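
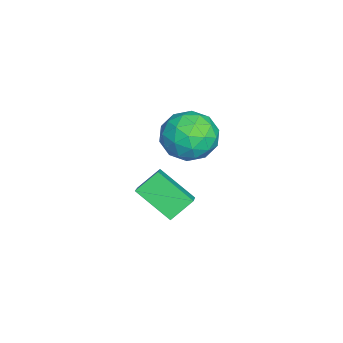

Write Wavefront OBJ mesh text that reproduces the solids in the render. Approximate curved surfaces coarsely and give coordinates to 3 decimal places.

v -3.468 1.375 -2.376
v -4.021 0.076 -1.393
v -2.565 1.423 -1.804
v -3.118 0.125 -0.821
v -2.982 0.635 -3.079
v -3.535 -0.663 -2.096
v -2.079 0.684 -2.507
v -2.632 -0.615 -1.524
v -3.365 1.209 1.026
v -2.615 1.981 0.898
v -2.465 0.559 2.382
v -1.715 1.331 2.254
v -2.706 1.591 2.604
v -3.263 1.993 1.767
v -1.817 0.547 1.513
v -2.374 0.949 0.676
v -1.659 1.572 1.2
v -2.209 2.217 1.874
v -2.871 0.323 1.406
v -3.421 0.968 2.08
v -3.069 1.652 0.843
v -2.011 0.888 2.437
v -2.593 1.041 2.643
v -2.153 1.494 2.568
v -3.45 1.659 1.354
v -3.009 2.113 1.279
v -3.063 1.884 2.281
v -2.071 0.427 2.001
v -1.63 0.881 1.926
v -2.927 1.046 0.712
v -2.487 1.499 0.637
v -2.017 0.656 0.999
v -2.067 1.865 0.945
v -1.537 1.483 1.742
v -1.597 1.022 1.307
v -1.924 1.259 0.814
v -2.39 2.244 1.342
v -1.86 1.862 2.138
v -2.443 2.015 2.344
v -2.77 2.251 1.852
v -1.827 2.004 1.519
v -3.22 0.678 1.142
v -2.69 0.296 1.938
v -2.31 0.289 1.428
v -2.637 0.525 0.936
v -3.543 1.057 1.538
v -3.013 0.675 2.335
v -3.156 1.281 2.466
v -3.483 1.518 1.973
v -3.253 0.536 1.761
f 2 4 1
f 5 2 1
f 1 4 3
f 3 5 1
f 2 8 4
f 6 2 5
f 6 8 2
f 4 8 3
f 7 5 3
f 3 8 7
f 7 6 5
f 8 6 7
f 9 46 25
f 46 20 49
f 25 49 14
f 46 49 25
f 9 25 21
f 25 14 26
f 21 26 10
f 25 26 21
f 9 21 30
f 21 10 31
f 30 31 16
f 21 31 30
f 9 30 42
f 30 16 45
f 42 45 19
f 30 45 42
f 9 42 46
f 42 19 50
f 46 50 20
f 42 50 46
f 10 26 37
f 26 14 40
f 37 40 18
f 26 40 37
f 14 49 27
f 49 20 48
f 27 48 13
f 49 48 27
f 20 50 47
f 50 19 43
f 47 43 11
f 50 43 47
f 19 45 44
f 45 16 32
f 44 32 15
f 45 32 44
f 16 31 36
f 31 10 33
f 36 33 17
f 31 33 36
f 12 38 24
f 38 18 39
f 24 39 13
f 38 39 24
f 12 24 22
f 24 13 23
f 22 23 11
f 24 23 22
f 12 22 29
f 22 11 28
f 29 28 15
f 22 28 29
f 12 29 34
f 29 15 35
f 34 35 17
f 29 35 34
f 12 34 38
f 34 17 41
f 38 41 18
f 34 41 38
f 13 39 27
f 39 18 40
f 27 40 14
f 39 40 27
f 11 23 47
f 23 13 48
f 47 48 20
f 23 48 47
f 15 28 44
f 28 11 43
f 44 43 19
f 28 43 44
f 17 35 36
f 35 15 32
f 36 32 16
f 35 32 36
f 18 41 37
f 41 17 33
f 37 33 10
f 41 33 37



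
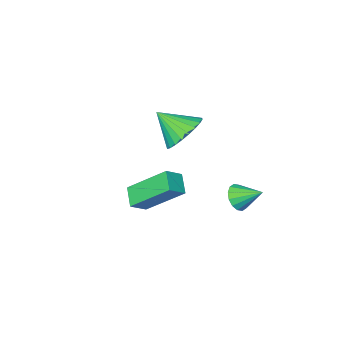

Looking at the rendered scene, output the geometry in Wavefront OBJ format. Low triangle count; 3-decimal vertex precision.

v -2.72 -1.431 1.841
v -2.046 -1.658 1.109
v -1.96 -2.329 2.819
v -1.877 -1.337 1.273
v -1.837 -1.03 1.523
v -1.93 -0.785 1.822
v -2.144 -0.637 2.124
v -2.446 -0.61 2.382
v -2.789 -0.709 2.558
v -3.121 -0.917 2.625
v -3.393 -1.203 2.573
v -3.562 -1.524 2.409
v -3.602 -1.831 2.159
v -3.509 -2.076 1.86
v -3.295 -2.224 1.558
v -2.994 -2.251 1.3
v -2.65 -2.152 1.124
v -2.318 -1.944 1.057
v -2.317 3.211 1.137
v -1.82 3.596 1.093
v -2.883 4.009 1.723
v -2.001 3.661 0.83
v -2.266 3.606 0.649
v -2.545 3.444 0.598
v -2.763 3.221 0.693
v -2.862 2.994 0.906
v -2.814 2.826 1.181
v -2.633 2.761 1.445
v -2.368 2.817 1.626
v -2.089 2.978 1.676
v -1.871 3.201 1.582
v -1.772 3.428 1.368
v 0.884 1.912 0.811
v 0.604 1.172 1.3
v -0.063 3.175 2.18
v -0.344 2.435 2.669
v 1.564 1.945 1.251
v 1.283 1.205 1.74
v 0.616 3.208 2.62
v 0.336 2.468 3.109
f 2 1 4
f 2 4 3
f 4 1 5
f 4 5 3
f 5 1 6
f 5 6 3
f 6 1 7
f 6 7 3
f 7 1 8
f 7 8 3
f 8 1 9
f 8 9 3
f 9 1 10
f 9 10 3
f 10 1 11
f 10 11 3
f 11 1 12
f 11 12 3
f 12 1 13
f 12 13 3
f 13 1 14
f 13 14 3
f 14 1 15
f 14 15 3
f 15 1 16
f 15 16 3
f 16 1 17
f 16 17 3
f 17 1 18
f 17 18 3
f 18 1 2
f 18 2 3
f 20 19 22
f 20 22 21
f 22 19 23
f 22 23 21
f 23 19 24
f 23 24 21
f 24 19 25
f 24 25 21
f 25 19 26
f 25 26 21
f 26 19 27
f 26 27 21
f 27 19 28
f 27 28 21
f 28 19 29
f 28 29 21
f 29 19 30
f 29 30 21
f 30 19 31
f 30 31 21
f 31 19 32
f 31 32 21
f 32 19 20
f 32 20 21
f 34 36 33
f 37 34 33
f 33 36 35
f 35 37 33
f 34 40 36
f 38 34 37
f 38 40 34
f 36 40 35
f 39 37 35
f 35 40 39
f 39 38 37
f 40 38 39



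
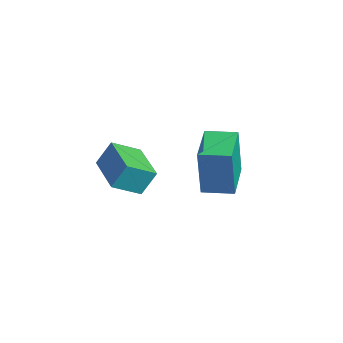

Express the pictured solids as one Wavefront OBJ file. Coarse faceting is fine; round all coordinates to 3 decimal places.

v 1.556 1.012 -2.843
v 1.703 0.801 -0.669
v 0.03 1.908 -2.654
v 0.176 1.697 -0.479
v 2.204 2.103 -2.781
v 2.35 1.892 -0.606
v 0.677 2.999 -2.591
v 0.824 2.788 -0.417
v 1.519 -3.003 -0.325
v 1.595 -2.445 0.655
v 1.53 -1.9 -0.954
v 1.605 -1.342 0.026
v 3.395 -3.078 -0.426
v 3.47 -2.52 0.554
v 3.405 -1.975 -1.055
v 3.481 -1.417 -0.075
f 2 4 1
f 5 2 1
f 1 4 3
f 3 5 1
f 2 8 4
f 6 2 5
f 6 8 2
f 4 8 3
f 7 5 3
f 3 8 7
f 7 6 5
f 8 6 7
f 10 12 9
f 13 10 9
f 9 12 11
f 11 13 9
f 10 16 12
f 14 10 13
f 14 16 10
f 12 16 11
f 15 13 11
f 11 16 15
f 15 14 13
f 16 14 15



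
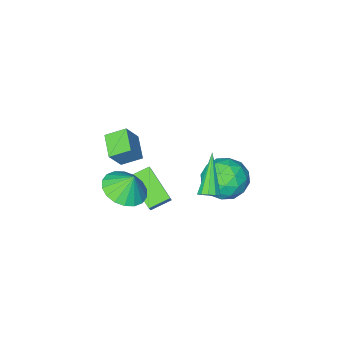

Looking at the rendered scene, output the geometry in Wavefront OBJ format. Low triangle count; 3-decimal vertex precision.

v 2.06 0.708 -1.408
v 2.572 1.566 -1.552
v 1.78 1.032 -0.472
v 2.163 1.666 -1.709
v 1.734 1.577 -1.807
v 1.369 1.315 -1.825
v 1.141 0.933 -1.761
v 1.095 0.506 -1.627
v 1.24 0.119 -1.45
v 1.548 -0.151 -1.264
v 1.957 -0.251 -1.107
v 2.387 -0.161 -1.01
v 2.752 0.101 -0.991
v 2.979 0.483 -1.055
v 3.025 0.91 -1.189
v 2.88 1.296 -1.367
v 0.736 -1.085 -3.02
v -0.188 -0.921 -2.676
v 0.647 0.395 -3.967
v -0.278 0.559 -3.624
v 1.238 -0.399 -1.996
v 0.313 -0.235 -1.653
v 1.148 1.081 -2.944
v 0.224 1.245 -2.6
v 1.653 -0.561 0.383
v 0.903 -0.1 0.813
v 2.052 0.455 -0.01
v 1.301 0.916 0.42
v 2.279 -0.436 1.34
v 1.528 0.025 1.77
v 2.677 0.58 0.947
v 1.927 1.041 1.377
v -3.323 1.443 -3.963
v -2.813 1.765 -3.026
v -2.847 -0.265 -3.634
v -2.337 0.057 -2.697
v -3.448 0.098 -2.768
v -3.742 1.153 -2.972
v -1.918 0.347 -3.688
v -2.212 1.402 -3.892
v -1.944 1.088 -2.857
v -2.89 0.934 -2.288
v -2.77 0.566 -4.372
v -3.716 0.412 -3.803
v -3.11 1.754 -3.524
v -2.55 -0.254 -3.136
v -3.204 -0.23 -3.178
v -2.904 -0.04 -2.628
v -3.656 1.394 -3.492
v -3.356 1.584 -2.941
v -3.73 0.604 -2.789
v -2.304 -0.084 -3.719
v -2.004 0.106 -3.168
v -2.756 1.54 -4.032
v -2.456 1.73 -3.482
v -1.93 0.896 -3.871
v -2.299 1.546 -2.873
v -2.019 0.542 -2.68
v -1.773 0.712 -3.262
v -1.946 1.332 -3.382
v -2.855 1.455 -2.539
v -2.575 0.451 -2.345
v -3.229 0.475 -2.387
v -3.402 1.096 -2.507
v -2.344 1.057 -2.439
v -3.085 1.049 -4.315
v -2.805 0.045 -4.121
v -2.258 0.404 -4.153
v -2.431 1.025 -4.273
v -3.641 0.958 -3.98
v -3.361 -0.046 -3.787
v -3.714 0.168 -3.278
v -3.887 0.788 -3.398
v -3.316 0.443 -4.221
v -1.177 2.025 -2.473
v -0.862 1.653 -2.588
v -2.123 0.795 -1.087
v -0.737 1.816 -2.357
v -0.779 2.059 -2.171
v -0.974 2.289 -2.1
v -1.245 2.417 -2.171
v -1.491 2.396 -2.358
v -1.616 2.233 -2.588
v -1.574 1.99 -2.775
v -1.38 1.76 -2.846
v -1.108 1.632 -2.774
f 2 1 4
f 2 4 3
f 4 1 5
f 4 5 3
f 5 1 6
f 5 6 3
f 6 1 7
f 6 7 3
f 7 1 8
f 7 8 3
f 8 1 9
f 8 9 3
f 9 1 10
f 9 10 3
f 10 1 11
f 10 11 3
f 11 1 12
f 11 12 3
f 12 1 13
f 12 13 3
f 13 1 14
f 13 14 3
f 14 1 15
f 14 15 3
f 15 1 16
f 15 16 3
f 16 1 2
f 16 2 3
f 18 20 17
f 21 18 17
f 17 20 19
f 19 21 17
f 18 24 20
f 22 18 21
f 22 24 18
f 20 24 19
f 23 21 19
f 19 24 23
f 23 22 21
f 24 22 23
f 26 28 25
f 29 26 25
f 25 28 27
f 27 29 25
f 26 32 28
f 30 26 29
f 30 32 26
f 28 32 27
f 31 29 27
f 27 32 31
f 31 30 29
f 32 30 31
f 33 70 49
f 70 44 73
f 49 73 38
f 70 73 49
f 33 49 45
f 49 38 50
f 45 50 34
f 49 50 45
f 33 45 54
f 45 34 55
f 54 55 40
f 45 55 54
f 33 54 66
f 54 40 69
f 66 69 43
f 54 69 66
f 33 66 70
f 66 43 74
f 70 74 44
f 66 74 70
f 34 50 61
f 50 38 64
f 61 64 42
f 50 64 61
f 38 73 51
f 73 44 72
f 51 72 37
f 73 72 51
f 44 74 71
f 74 43 67
f 71 67 35
f 74 67 71
f 43 69 68
f 69 40 56
f 68 56 39
f 69 56 68
f 40 55 60
f 55 34 57
f 60 57 41
f 55 57 60
f 36 62 48
f 62 42 63
f 48 63 37
f 62 63 48
f 36 48 46
f 48 37 47
f 46 47 35
f 48 47 46
f 36 46 53
f 46 35 52
f 53 52 39
f 46 52 53
f 36 53 58
f 53 39 59
f 58 59 41
f 53 59 58
f 36 58 62
f 58 41 65
f 62 65 42
f 58 65 62
f 37 63 51
f 63 42 64
f 51 64 38
f 63 64 51
f 35 47 71
f 47 37 72
f 71 72 44
f 47 72 71
f 39 52 68
f 52 35 67
f 68 67 43
f 52 67 68
f 41 59 60
f 59 39 56
f 60 56 40
f 59 56 60
f 42 65 61
f 65 41 57
f 61 57 34
f 65 57 61
f 76 75 78
f 76 78 77
f 78 75 79
f 78 79 77
f 79 75 80
f 79 80 77
f 80 75 81
f 80 81 77
f 81 75 82
f 81 82 77
f 82 75 83
f 82 83 77
f 83 75 84
f 83 84 77
f 84 75 85
f 84 85 77
f 85 75 86
f 85 86 77
f 86 75 76
f 86 76 77



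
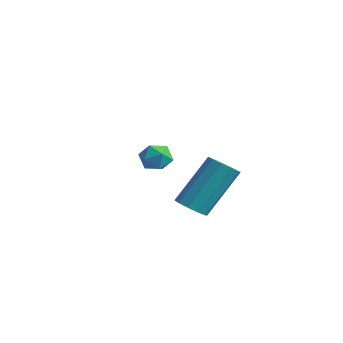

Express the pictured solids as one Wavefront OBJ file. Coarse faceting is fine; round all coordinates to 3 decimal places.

v 0.584 0.948 -3.785
v 1.173 1.073 -3.934
v 1.325 2.338 -2.264
v 0.736 2.212 -2.115
v 0.949 1.331 -4.108
v 1.101 2.595 -2.438
v 0.586 1.442 -4.159
v 0.738 2.706 -2.489
v 0.222 1.365 -4.067
v 0.374 2.629 -2.398
v -0.004 1.128 -3.868
v 0.149 2.392 -2.198
v -0.005 0.822 -3.636
v 0.147 2.087 -1.966
v 0.219 0.565 -3.462
v 0.371 1.829 -1.792
v 0.582 0.454 -3.411
v 0.734 1.718 -1.741
v 0.946 0.531 -3.502
v 1.098 1.795 -1.833
v 1.171 0.768 -3.702
v 1.324 2.032 -2.032
v -4.292 3.093 -3.276
v -3.922 3.461 -3.685
v -3.638 2.259 -3.435
v -3.268 2.627 -3.844
v -3.276 2.76 -3.195
v -3.68 3.275 -3.097
v -3.88 2.445 -4.023
v -4.284 2.96 -3.925
v -3.668 3.06 -4.147
v -3.295 3.255 -3.635
v -4.265 2.465 -3.485
v -3.892 2.66 -2.973
f 2 1 5
f 2 5 3
f 3 5 6
f 3 6 4
f 5 1 7
f 5 7 6
f 6 7 8
f 6 8 4
f 7 1 9
f 7 9 8
f 8 9 10
f 8 10 4
f 9 1 11
f 9 11 10
f 10 11 12
f 10 12 4
f 11 1 13
f 11 13 12
f 12 13 14
f 12 14 4
f 13 1 15
f 13 15 14
f 14 15 16
f 14 16 4
f 15 1 17
f 15 17 16
f 16 17 18
f 16 18 4
f 17 1 19
f 17 19 18
f 18 19 20
f 18 20 4
f 19 1 21
f 19 21 20
f 20 21 22
f 20 22 4
f 21 1 2
f 21 2 22
f 22 2 3
f 22 3 4
f 23 34 28
f 23 28 24
f 23 24 30
f 23 30 33
f 23 33 34
f 24 28 32
f 28 34 27
f 34 33 25
f 33 30 29
f 30 24 31
f 26 32 27
f 26 27 25
f 26 25 29
f 26 29 31
f 26 31 32
f 27 32 28
f 25 27 34
f 29 25 33
f 31 29 30
f 32 31 24



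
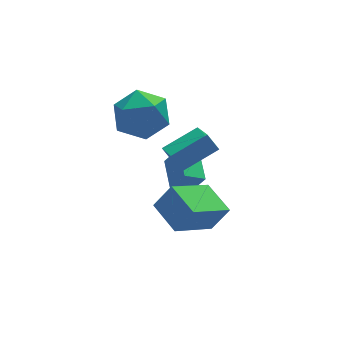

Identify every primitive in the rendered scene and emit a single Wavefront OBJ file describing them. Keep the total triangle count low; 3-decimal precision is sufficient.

v 2.412 3.195 -1.504
v 1.543 3.236 -1.052
v 2.684 4.616 -1.109
v 1.815 4.657 -0.657
v 2.885 2.843 -0.563
v 2.016 2.884 -0.111
v 3.157 4.264 -0.168
v 2.288 4.305 0.284
v 1.282 3.424 1.4
v 1.069 1.806 2.374
v 2.825 3.619 2.061
v 2.612 2.001 3.035
v 1.608 2.999 0.765
v 1.395 1.381 1.739
v 3.151 3.194 1.426
v 2.938 1.576 2.4
v 1.915 -0.354 -0.458
v 0.192 -1.031 0.615
v 1.585 1.082 -0.083
v -0.139 0.405 0.99
v 2.599 -0.465 0.57
v 0.875 -1.142 1.643
v 2.268 0.971 0.945
v 0.545 0.294 2.018
v -0.641 3.086 3.375
v 0.109 3.954 2.901
v 0.731 2.666 4.779
v 1.481 3.534 4.305
v 0.434 3.867 4.88
v -0.415 4.126 4.013
v 1.255 2.494 3.667
v 0.406 2.753 2.8
v 1.28 3.588 3.082
v 0.773 4.436 3.831
v 0.067 2.184 3.849
v -0.44 3.032 4.598
f 2 4 1
f 5 2 1
f 1 4 3
f 3 5 1
f 2 8 4
f 6 2 5
f 6 8 2
f 4 8 3
f 7 5 3
f 3 8 7
f 7 6 5
f 8 6 7
f 10 12 9
f 13 10 9
f 9 12 11
f 11 13 9
f 10 16 12
f 14 10 13
f 14 16 10
f 12 16 11
f 15 13 11
f 11 16 15
f 15 14 13
f 16 14 15
f 18 20 17
f 21 18 17
f 17 20 19
f 19 21 17
f 18 24 20
f 22 18 21
f 22 24 18
f 20 24 19
f 23 21 19
f 19 24 23
f 23 22 21
f 24 22 23
f 25 36 30
f 25 30 26
f 25 26 32
f 25 32 35
f 25 35 36
f 26 30 34
f 30 36 29
f 36 35 27
f 35 32 31
f 32 26 33
f 28 34 29
f 28 29 27
f 28 27 31
f 28 31 33
f 28 33 34
f 29 34 30
f 27 29 36
f 31 27 35
f 33 31 32
f 34 33 26



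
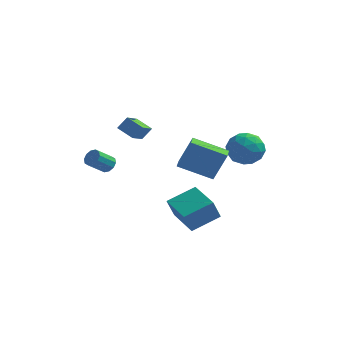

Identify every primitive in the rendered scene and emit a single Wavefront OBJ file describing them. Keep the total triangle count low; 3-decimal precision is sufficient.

v 2.339 2.581 0.995
v 3.212 2.937 0.505
v 2.348 1.183 -0.005
v 3.221 1.539 -0.495
v 3.272 1.219 0.517
v 3.267 2.083 1.135
v 2.293 2.037 -0.635
v 2.288 2.901 -0.017
v 3.184 2.6 -0.502
v 3.789 2.095 0.21
v 1.771 2.025 0.29
v 2.376 1.52 1.002
v 2.775 2.881 0.838
v 2.785 1.239 -0.338
v 2.815 1.051 0.257
v 3.328 1.26 -0.031
v 2.807 2.38 1.208
v 3.32 2.589 0.92
v 3.355 1.579 0.927
v 2.24 1.531 -0.42
v 2.753 1.74 -0.708
v 2.232 2.86 0.531
v 2.745 3.069 0.243
v 2.205 2.541 -0.427
v 3.271 2.893 -0.042
v 3.276 2.071 -0.63
v 2.731 2.364 -0.712
v 2.728 2.872 -0.349
v 3.627 2.596 0.376
v 3.632 1.774 -0.211
v 3.662 1.587 0.383
v 3.659 2.094 0.746
v 3.61 2.398 -0.216
v 1.928 2.346 0.711
v 1.933 1.524 0.124
v 1.901 2.026 -0.246
v 1.898 2.533 0.117
v 2.284 2.049 1.13
v 2.289 1.227 0.542
v 2.832 1.248 0.849
v 2.829 1.756 1.212
v 1.95 1.722 0.716
v -3.424 -1.224 0.133
v -3.046 -1.581 0.15
v -3.678 -2.213 0.905
v -4.056 -1.856 0.887
v -2.989 -1.364 0.38
v -3.62 -1.996 1.135
v -3.097 -1.093 0.515
v -3.729 -1.726 1.27
v -3.331 -0.873 0.505
v -3.962 -1.505 1.26
v -3.6 -0.786 0.352
v -4.232 -1.419 1.107
v -3.802 -0.867 0.115
v -4.434 -1.499 0.87
v -3.86 -1.084 -0.115
v -4.491 -1.716 0.64
v -3.751 -1.354 -0.25
v -4.383 -1.987 0.505
v -3.518 -1.575 -0.24
v -4.149 -2.207 0.515
v -3.248 -1.661 -0.087
v -3.88 -2.294 0.668
v -0.201 -0.8 -3.294
v -0.505 -1.149 -2.143
v 1.024 0.17 -2.677
v 0.72 -0.179 -1.526
v 1 -2.241 -3.414
v 0.696 -2.59 -2.263
v 2.225 -1.271 -2.797
v 1.921 -1.62 -1.646
v -2.501 0.055 1.428
v -3.364 0.384 1.861
v -2.367 1.426 0.654
v -3.23 1.755 1.087
v -2.07 0.365 2.053
v -2.933 0.694 2.486
v -1.936 1.736 1.279
v -2.799 2.065 1.712
v 0.082 -1.493 0.594
v 0.721 -1.251 2.172
v -0.002 -0.692 0.505
v 0.638 -0.45 2.083
v 1.862 -1.39 -0.143
v 2.502 -1.148 1.435
v 1.779 -0.589 -0.232
v 2.418 -0.347 1.346
f 1 38 17
f 38 12 41
f 17 41 6
f 38 41 17
f 1 17 13
f 17 6 18
f 13 18 2
f 17 18 13
f 1 13 22
f 13 2 23
f 22 23 8
f 13 23 22
f 1 22 34
f 22 8 37
f 34 37 11
f 22 37 34
f 1 34 38
f 34 11 42
f 38 42 12
f 34 42 38
f 2 18 29
f 18 6 32
f 29 32 10
f 18 32 29
f 6 41 19
f 41 12 40
f 19 40 5
f 41 40 19
f 12 42 39
f 42 11 35
f 39 35 3
f 42 35 39
f 11 37 36
f 37 8 24
f 36 24 7
f 37 24 36
f 8 23 28
f 23 2 25
f 28 25 9
f 23 25 28
f 4 30 16
f 30 10 31
f 16 31 5
f 30 31 16
f 4 16 14
f 16 5 15
f 14 15 3
f 16 15 14
f 4 14 21
f 14 3 20
f 21 20 7
f 14 20 21
f 4 21 26
f 21 7 27
f 26 27 9
f 21 27 26
f 4 26 30
f 26 9 33
f 30 33 10
f 26 33 30
f 5 31 19
f 31 10 32
f 19 32 6
f 31 32 19
f 3 15 39
f 15 5 40
f 39 40 12
f 15 40 39
f 7 20 36
f 20 3 35
f 36 35 11
f 20 35 36
f 9 27 28
f 27 7 24
f 28 24 8
f 27 24 28
f 10 33 29
f 33 9 25
f 29 25 2
f 33 25 29
f 44 43 47
f 44 47 45
f 45 47 48
f 45 48 46
f 47 43 49
f 47 49 48
f 48 49 50
f 48 50 46
f 49 43 51
f 49 51 50
f 50 51 52
f 50 52 46
f 51 43 53
f 51 53 52
f 52 53 54
f 52 54 46
f 53 43 55
f 53 55 54
f 54 55 56
f 54 56 46
f 55 43 57
f 55 57 56
f 56 57 58
f 56 58 46
f 57 43 59
f 57 59 58
f 58 59 60
f 58 60 46
f 59 43 61
f 59 61 60
f 60 61 62
f 60 62 46
f 61 43 63
f 61 63 62
f 62 63 64
f 62 64 46
f 63 43 44
f 63 44 64
f 64 44 45
f 64 45 46
f 66 68 65
f 69 66 65
f 65 68 67
f 67 69 65
f 66 72 68
f 70 66 69
f 70 72 66
f 68 72 67
f 71 69 67
f 67 72 71
f 71 70 69
f 72 70 71
f 74 76 73
f 77 74 73
f 73 76 75
f 75 77 73
f 74 80 76
f 78 74 77
f 78 80 74
f 76 80 75
f 79 77 75
f 75 80 79
f 79 78 77
f 80 78 79
f 82 84 81
f 85 82 81
f 81 84 83
f 83 85 81
f 82 88 84
f 86 82 85
f 86 88 82
f 84 88 83
f 87 85 83
f 83 88 87
f 87 86 85
f 88 86 87



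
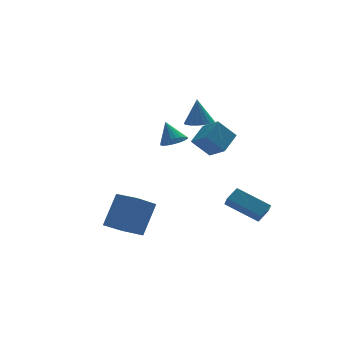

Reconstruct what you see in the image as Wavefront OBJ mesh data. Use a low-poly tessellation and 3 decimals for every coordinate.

v 0.819 1.35 1.592
v 1.474 1.678 1.485
v 0.601 2.15 2.708
v 1.285 1.856 1.32
v 1.016 1.947 1.202
v 0.713 1.935 1.152
v 0.428 1.822 1.177
v 0.211 1.627 1.275
v 0.099 1.384 1.427
v 0.111 1.135 1.608
v 0.246 0.924 1.786
v 0.48 0.786 1.931
v 0.773 0.746 2.017
v 1.073 0.81 2.03
v 1.33 0.967 1.967
v 1.498 1.191 1.839
v 1.549 1.442 1.669
v 2.437 0.537 0.726
v 2.901 -0.465 1.311
v 1.497 0.685 1.725
v 1.961 -0.317 2.31
v 3.339 1.377 1.45
v 3.803 0.375 2.035
v 2.399 1.525 2.449
v 2.863 0.523 3.034
v -1.644 -1.504 -3.585
v -2.782 -2.181 -2.798
v -2.396 -0.313 -3.647
v -3.534 -0.99 -2.86
v -0.786 -0.87 -1.8
v -1.924 -1.547 -1.013
v -1.538 0.321 -1.862
v -2.676 -0.356 -1.075
v 2.608 2.788 2.275
v 3.384 2.981 2.292
v 2.532 2.952 3.865
v 3.224 3.297 2.252
v 2.943 3.512 2.216
v 2.595 3.584 2.192
v 2.249 3.498 2.185
v 1.975 3.271 2.195
v 1.826 2.949 2.222
v 1.831 2.595 2.258
v 1.991 2.279 2.298
v 2.272 2.064 2.334
v 2.62 1.992 2.358
v 2.966 2.078 2.365
v 3.24 2.305 2.355
v 3.389 2.627 2.329
v 2.725 -1.384 -1.618
v 3.393 -0.966 -1.125
v 2.799 -0.782 -2.228
v 3.467 -0.364 -1.734
v 4.133 -2.516 -2.566
v 4.801 -2.098 -2.072
v 4.207 -1.914 -3.175
v 4.875 -1.496 -2.682
f 2 1 4
f 2 4 3
f 4 1 5
f 4 5 3
f 5 1 6
f 5 6 3
f 6 1 7
f 6 7 3
f 7 1 8
f 7 8 3
f 8 1 9
f 8 9 3
f 9 1 10
f 9 10 3
f 10 1 11
f 10 11 3
f 11 1 12
f 11 12 3
f 12 1 13
f 12 13 3
f 13 1 14
f 13 14 3
f 14 1 15
f 14 15 3
f 15 1 16
f 15 16 3
f 16 1 17
f 16 17 3
f 17 1 2
f 17 2 3
f 19 21 18
f 22 19 18
f 18 21 20
f 20 22 18
f 19 25 21
f 23 19 22
f 23 25 19
f 21 25 20
f 24 22 20
f 20 25 24
f 24 23 22
f 25 23 24
f 27 29 26
f 30 27 26
f 26 29 28
f 28 30 26
f 27 33 29
f 31 27 30
f 31 33 27
f 29 33 28
f 32 30 28
f 28 33 32
f 32 31 30
f 33 31 32
f 35 34 37
f 35 37 36
f 37 34 38
f 37 38 36
f 38 34 39
f 38 39 36
f 39 34 40
f 39 40 36
f 40 34 41
f 40 41 36
f 41 34 42
f 41 42 36
f 42 34 43
f 42 43 36
f 43 34 44
f 43 44 36
f 44 34 45
f 44 45 36
f 45 34 46
f 45 46 36
f 46 34 47
f 46 47 36
f 47 34 48
f 47 48 36
f 48 34 49
f 48 49 36
f 49 34 35
f 49 35 36
f 51 53 50
f 54 51 50
f 50 53 52
f 52 54 50
f 51 57 53
f 55 51 54
f 55 57 51
f 53 57 52
f 56 54 52
f 52 57 56
f 56 55 54
f 57 55 56



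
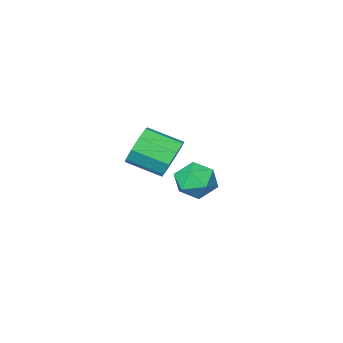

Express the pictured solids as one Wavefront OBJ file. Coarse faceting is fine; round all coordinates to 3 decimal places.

v -1.754 -0.445 0.358
v -1.228 -0.491 -0.526
v -0.219 -1.701 0.138
v -0.746 -1.655 1.022
v -0.937 -0.013 -0.097
v 0.072 -1.224 0.567
v -1.029 0.262 0.545
v -0.02 -0.948 1.209
v -1.46 0.207 1.1
v -0.451 -1.004 1.763
v -2.029 -0.153 1.307
v -1.02 -1.364 1.971
v -2.469 -0.65 1.071
v -1.461 -1.86 1.734
v -2.575 -1.05 0.501
v -1.566 -2.261 1.164
v -2.297 -1.167 -0.136
v -1.288 -2.378 0.528
v -1.765 -0.946 -0.541
v -0.756 -2.157 0.122
v 0.16 4.359 1.372
v 0.855 3.717 1.17
v -0.895 3.203 1.41
v -0.2 2.561 1.208
v -0.212 3.006 2.067
v 0.44 3.72 2.043
v -0.48 3.2 0.537
v 0.172 3.914 0.513
v 0.46 3.001 0.653
v 0.625 2.881 1.599
v -0.665 4.039 0.981
v -0.5 3.919 1.927
f 2 1 5
f 2 5 3
f 3 5 6
f 3 6 4
f 5 1 7
f 5 7 6
f 6 7 8
f 6 8 4
f 7 1 9
f 7 9 8
f 8 9 10
f 8 10 4
f 9 1 11
f 9 11 10
f 10 11 12
f 10 12 4
f 11 1 13
f 11 13 12
f 12 13 14
f 12 14 4
f 13 1 15
f 13 15 14
f 14 15 16
f 14 16 4
f 15 1 17
f 15 17 16
f 16 17 18
f 16 18 4
f 17 1 19
f 17 19 18
f 18 19 20
f 18 20 4
f 19 1 2
f 19 2 20
f 20 2 3
f 20 3 4
f 21 32 26
f 21 26 22
f 21 22 28
f 21 28 31
f 21 31 32
f 22 26 30
f 26 32 25
f 32 31 23
f 31 28 27
f 28 22 29
f 24 30 25
f 24 25 23
f 24 23 27
f 24 27 29
f 24 29 30
f 25 30 26
f 23 25 32
f 27 23 31
f 29 27 28
f 30 29 22



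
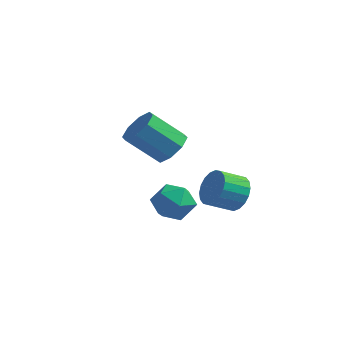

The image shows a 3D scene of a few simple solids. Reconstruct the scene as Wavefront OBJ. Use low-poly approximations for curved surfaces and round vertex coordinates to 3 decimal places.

v -2.173 3.857 0.738
v -1.532 4.127 1.484
v -2.866 3.352 2.909
v -3.507 3.083 2.162
v -2.044 4.691 1.312
v -3.378 3.916 2.736
v -2.631 4.766 0.803
v -3.965 3.992 2.228
v -2.95 4.31 0.256
v -4.284 3.535 1.681
v -2.814 3.588 -0.009
v -4.148 2.813 1.416
v -2.302 3.024 0.164
v -3.636 2.249 1.588
v -1.715 2.948 0.672
v -3.049 2.174 2.097
v -1.396 3.405 1.219
v -2.73 2.63 2.644
v 2.195 1.91 -0.024
v 2.698 2.044 0.794
v 1.948 1.145 1.403
v 1.445 1.01 0.584
v 2.38 2.333 0.828
v 1.629 1.434 1.437
v 2.024 2.539 0.694
v 1.274 1.639 1.303
v 1.703 2.619 0.417
v 0.953 1.72 1.026
v 1.479 2.559 0.053
v 0.729 1.66 0.662
v 1.397 2.371 -0.326
v 0.647 1.472 0.283
v 1.473 2.091 -0.646
v 0.723 1.192 -0.037
v 1.692 1.775 -0.843
v 0.942 0.876 -0.234
v 2.011 1.486 -0.877
v 1.26 0.587 -0.268
v 2.366 1.281 -0.743
v 1.616 0.381 -0.134
v 2.687 1.2 -0.466
v 1.937 0.301 0.143
v 2.911 1.26 -0.102
v 2.161 0.361 0.507
v 2.993 1.448 0.277
v 2.243 0.549 0.886
v 2.917 1.728 0.597
v 2.167 0.829 1.206
v -0.075 -0.25 0.963
v 0.687 0.325 0.474
v 0.333 -1.625 -0.014
v 1.095 -1.05 -0.503
v 1.212 -1.329 0.526
v 0.959 -0.479 1.13
v 0.061 -0.821 -0.67
v -0.192 0.029 -0.066
v 0.771 -0.028 -0.536
v 1.482 -0.342 0.203
v -0.462 -0.958 0.257
v 0.249 -1.272 0.996
f 2 1 5
f 2 5 3
f 3 5 6
f 3 6 4
f 5 1 7
f 5 7 6
f 6 7 8
f 6 8 4
f 7 1 9
f 7 9 8
f 8 9 10
f 8 10 4
f 9 1 11
f 9 11 10
f 10 11 12
f 10 12 4
f 11 1 13
f 11 13 12
f 12 13 14
f 12 14 4
f 13 1 15
f 13 15 14
f 14 15 16
f 14 16 4
f 15 1 17
f 15 17 16
f 16 17 18
f 16 18 4
f 17 1 2
f 17 2 18
f 18 2 3
f 18 3 4
f 20 19 23
f 20 23 21
f 21 23 24
f 21 24 22
f 23 19 25
f 23 25 24
f 24 25 26
f 24 26 22
f 25 19 27
f 25 27 26
f 26 27 28
f 26 28 22
f 27 19 29
f 27 29 28
f 28 29 30
f 28 30 22
f 29 19 31
f 29 31 30
f 30 31 32
f 30 32 22
f 31 19 33
f 31 33 32
f 32 33 34
f 32 34 22
f 33 19 35
f 33 35 34
f 34 35 36
f 34 36 22
f 35 19 37
f 35 37 36
f 36 37 38
f 36 38 22
f 37 19 39
f 37 39 38
f 38 39 40
f 38 40 22
f 39 19 41
f 39 41 40
f 40 41 42
f 40 42 22
f 41 19 43
f 41 43 42
f 42 43 44
f 42 44 22
f 43 19 45
f 43 45 44
f 44 45 46
f 44 46 22
f 45 19 47
f 45 47 46
f 46 47 48
f 46 48 22
f 47 19 20
f 47 20 48
f 48 20 21
f 48 21 22
f 49 60 54
f 49 54 50
f 49 50 56
f 49 56 59
f 49 59 60
f 50 54 58
f 54 60 53
f 60 59 51
f 59 56 55
f 56 50 57
f 52 58 53
f 52 53 51
f 52 51 55
f 52 55 57
f 52 57 58
f 53 58 54
f 51 53 60
f 55 51 59
f 57 55 56
f 58 57 50



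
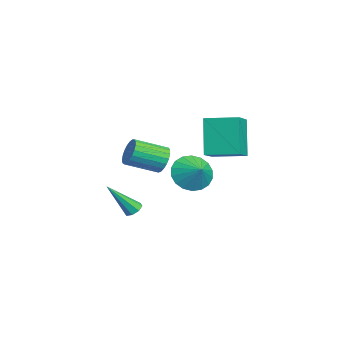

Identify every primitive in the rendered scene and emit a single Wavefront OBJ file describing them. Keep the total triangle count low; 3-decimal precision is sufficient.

v -1.707 0.374 -2.471
v -1.108 0.335 -3.368
v -0.813 0.746 -1.889
v -1.287 0.781 -3.378
v -1.549 1.146 -3.209
v -1.843 1.359 -2.893
v -2.109 1.376 -2.494
v -2.297 1.195 -2.09
v -2.367 0.851 -1.761
v -2.307 0.413 -1.573
v -2.128 -0.033 -1.563
v -1.866 -0.398 -1.732
v -1.572 -0.611 -2.048
v -1.305 -0.628 -2.448
v -1.118 -0.447 -2.852
v -1.048 -0.103 -3.18
v -0.845 -1.034 -1.225
v -0.394 -0.754 -0.667
v -0.223 -2.327 -0.017
v -0.675 -2.606 -0.575
v -0.684 -0.731 -0.535
v -0.514 -2.304 0.115
v -1.003 -0.761 -0.523
v -0.833 -2.333 0.127
v -1.294 -0.837 -0.631
v -1.124 -2.41 0.019
v -1.508 -0.947 -0.843
v -1.338 -2.52 -0.193
v -1.607 -1.073 -1.12
v -1.437 -2.645 -0.47
v -1.574 -1.191 -1.416
v -1.404 -2.764 -0.766
v -1.415 -1.283 -1.678
v -1.245 -2.855 -1.028
v -1.158 -1.331 -1.863
v -0.988 -2.904 -1.213
v -0.846 -1.328 -1.937
v -0.676 -2.9 -1.287
v -0.535 -1.274 -1.887
v -0.365 -2.846 -1.238
v -0.277 -1.178 -1.724
v -0.107 -2.751 -1.074
v -0.117 -1.058 -1.474
v 0.053 -2.63 -0.824
v -0.083 -0.933 -1.181
v 0.087 -2.506 -0.531
v -0.181 -0.826 -0.896
v -0.011 -2.398 -0.246
v -1.304 -2.38 -4.549
v -1.064 -2.721 -4.844
v -1.056 -3.62 -2.911
v -0.819 -2.462 -4.685
v -0.857 -2.155 -4.447
v -1.157 -1.98 -4.269
v -1.543 -2.039 -4.255
v -1.788 -2.297 -4.414
v -1.75 -2.604 -4.652
v -1.45 -2.78 -4.83
v 1.934 0.898 0.031
v 1.04 0.959 1.897
v 2.431 2.418 0.219
v 1.537 2.479 2.085
v 3.163 0.421 0.635
v 2.269 0.482 2.501
v 3.66 1.941 0.823
v 2.766 2.002 2.689
f 2 1 4
f 2 4 3
f 4 1 5
f 4 5 3
f 5 1 6
f 5 6 3
f 6 1 7
f 6 7 3
f 7 1 8
f 7 8 3
f 8 1 9
f 8 9 3
f 9 1 10
f 9 10 3
f 10 1 11
f 10 11 3
f 11 1 12
f 11 12 3
f 12 1 13
f 12 13 3
f 13 1 14
f 13 14 3
f 14 1 15
f 14 15 3
f 15 1 16
f 15 16 3
f 16 1 2
f 16 2 3
f 18 17 21
f 18 21 19
f 19 21 22
f 19 22 20
f 21 17 23
f 21 23 22
f 22 23 24
f 22 24 20
f 23 17 25
f 23 25 24
f 24 25 26
f 24 26 20
f 25 17 27
f 25 27 26
f 26 27 28
f 26 28 20
f 27 17 29
f 27 29 28
f 28 29 30
f 28 30 20
f 29 17 31
f 29 31 30
f 30 31 32
f 30 32 20
f 31 17 33
f 31 33 32
f 32 33 34
f 32 34 20
f 33 17 35
f 33 35 34
f 34 35 36
f 34 36 20
f 35 17 37
f 35 37 36
f 36 37 38
f 36 38 20
f 37 17 39
f 37 39 38
f 38 39 40
f 38 40 20
f 39 17 41
f 39 41 40
f 40 41 42
f 40 42 20
f 41 17 43
f 41 43 42
f 42 43 44
f 42 44 20
f 43 17 45
f 43 45 44
f 44 45 46
f 44 46 20
f 45 17 47
f 45 47 46
f 46 47 48
f 46 48 20
f 47 17 18
f 47 18 48
f 48 18 19
f 48 19 20
f 50 49 52
f 50 52 51
f 52 49 53
f 52 53 51
f 53 49 54
f 53 54 51
f 54 49 55
f 54 55 51
f 55 49 56
f 55 56 51
f 56 49 57
f 56 57 51
f 57 49 58
f 57 58 51
f 58 49 50
f 58 50 51
f 60 62 59
f 63 60 59
f 59 62 61
f 61 63 59
f 60 66 62
f 64 60 63
f 64 66 60
f 62 66 61
f 65 63 61
f 61 66 65
f 65 64 63
f 66 64 65



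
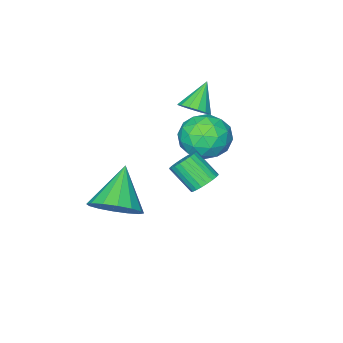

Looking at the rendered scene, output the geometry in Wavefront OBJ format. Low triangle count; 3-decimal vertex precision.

v -0.622 4.298 0.249
v -0.064 4.51 0.307
v 0.181 3.633 1.149
v -0.378 3.422 1.091
v -0.177 4.635 0.47
v 0.068 3.758 1.312
v -0.358 4.708 0.599
v -0.113 3.831 1.441
v -0.579 4.719 0.675
v -0.335 3.842 1.517
v -0.807 4.666 0.686
v -0.562 3.789 1.528
v -1.007 4.557 0.63
v -0.762 3.68 1.472
v -1.148 4.409 0.517
v -0.903 3.532 1.359
v -1.209 4.244 0.362
v -0.964 3.367 1.204
v -1.181 4.087 0.191
v -0.936 3.21 1.033
v -1.068 3.962 0.028
v -0.823 3.085 0.87
v -0.887 3.889 -0.101
v -0.642 3.012 0.741
v -0.665 3.878 -0.177
v -0.421 3.001 0.665
v -0.438 3.931 -0.188
v -0.193 3.054 0.654
v -0.238 4.04 -0.132
v 0.007 3.163 0.71
v -0.097 4.188 -0.019
v 0.148 3.311 0.823
v -0.036 4.353 0.136
v 0.209 3.476 0.978
v 0.796 1.097 -2.337
v 1.507 1.284 -1.587
v -0.376 0.283 -1.023
v 1.191 1.726 -1.595
v 0.769 2 -1.802
v 0.355 2.031 -2.152
v 0.059 1.812 -2.552
v -0.039 1.402 -2.894
v 0.086 0.909 -3.087
v 0.402 0.467 -3.079
v 0.824 0.194 -2.872
v 1.238 0.162 -2.521
v 1.534 0.381 -2.122
v 1.632 0.792 -1.779
v -2.391 1.73 1.862
v -1.894 1.601 2.261
v -3.249 1.45 2.838
v -1.956 1.93 2.301
v -2.134 2.205 2.224
v -2.381 2.352 2.049
v -2.63 2.334 1.825
v -2.816 2.153 1.61
v -2.888 1.859 1.463
v -2.826 1.531 1.422
v -2.649 1.256 1.499
v -2.402 1.108 1.674
v -2.152 1.127 1.898
v -1.966 1.308 2.113
v -3.337 2.157 0.066
v -2.802 3.056 0.171
v -2.198 1.364 1.049
v -1.663 2.263 1.154
v -2.608 2.158 1.603
v -3.312 2.648 0.995
v -1.688 1.772 0.225
v -2.392 2.262 -0.383
v -1.783 2.818 0.269
v -2.352 3.057 1.121
v -2.648 1.363 0.099
v -3.217 1.602 0.951
v -3.17 2.676 0.032
v -1.83 1.744 1.188
v -2.386 1.682 1.452
v -2.071 2.211 1.513
v -3.47 2.436 0.516
v -3.155 2.965 0.578
v -3.041 2.437 1.42
v -1.845 1.455 0.642
v -1.53 1.984 0.704
v -2.929 2.209 -0.293
v -2.614 2.738 -0.232
v -1.959 1.983 -0.2
v -2.256 3.065 0.151
v -1.586 2.598 0.73
v -1.601 2.31 0.183
v -2.015 2.598 -0.174
v -2.59 3.205 0.652
v -1.921 2.739 1.23
v -2.476 2.677 1.494
v -2.89 2.965 1.136
v -1.991 3.065 0.71
v -3.079 1.681 -0.01
v -2.41 1.215 0.568
v -2.11 1.455 0.084
v -2.524 1.743 -0.274
v -3.414 1.822 0.49
v -2.744 1.355 1.069
v -2.985 1.822 1.394
v -3.399 2.11 1.037
v -3.009 1.355 0.51
f 2 1 5
f 2 5 3
f 3 5 6
f 3 6 4
f 5 1 7
f 5 7 6
f 6 7 8
f 6 8 4
f 7 1 9
f 7 9 8
f 8 9 10
f 8 10 4
f 9 1 11
f 9 11 10
f 10 11 12
f 10 12 4
f 11 1 13
f 11 13 12
f 12 13 14
f 12 14 4
f 13 1 15
f 13 15 14
f 14 15 16
f 14 16 4
f 15 1 17
f 15 17 16
f 16 17 18
f 16 18 4
f 17 1 19
f 17 19 18
f 18 19 20
f 18 20 4
f 19 1 21
f 19 21 20
f 20 21 22
f 20 22 4
f 21 1 23
f 21 23 22
f 22 23 24
f 22 24 4
f 23 1 25
f 23 25 24
f 24 25 26
f 24 26 4
f 25 1 27
f 25 27 26
f 26 27 28
f 26 28 4
f 27 1 29
f 27 29 28
f 28 29 30
f 28 30 4
f 29 1 31
f 29 31 30
f 30 31 32
f 30 32 4
f 31 1 33
f 31 33 32
f 32 33 34
f 32 34 4
f 33 1 2
f 33 2 34
f 34 2 3
f 34 3 4
f 36 35 38
f 36 38 37
f 38 35 39
f 38 39 37
f 39 35 40
f 39 40 37
f 40 35 41
f 40 41 37
f 41 35 42
f 41 42 37
f 42 35 43
f 42 43 37
f 43 35 44
f 43 44 37
f 44 35 45
f 44 45 37
f 45 35 46
f 45 46 37
f 46 35 47
f 46 47 37
f 47 35 48
f 47 48 37
f 48 35 36
f 48 36 37
f 50 49 52
f 50 52 51
f 52 49 53
f 52 53 51
f 53 49 54
f 53 54 51
f 54 49 55
f 54 55 51
f 55 49 56
f 55 56 51
f 56 49 57
f 56 57 51
f 57 49 58
f 57 58 51
f 58 49 59
f 58 59 51
f 59 49 60
f 59 60 51
f 60 49 61
f 60 61 51
f 61 49 62
f 61 62 51
f 62 49 50
f 62 50 51
f 63 100 79
f 100 74 103
f 79 103 68
f 100 103 79
f 63 79 75
f 79 68 80
f 75 80 64
f 79 80 75
f 63 75 84
f 75 64 85
f 84 85 70
f 75 85 84
f 63 84 96
f 84 70 99
f 96 99 73
f 84 99 96
f 63 96 100
f 96 73 104
f 100 104 74
f 96 104 100
f 64 80 91
f 80 68 94
f 91 94 72
f 80 94 91
f 68 103 81
f 103 74 102
f 81 102 67
f 103 102 81
f 74 104 101
f 104 73 97
f 101 97 65
f 104 97 101
f 73 99 98
f 99 70 86
f 98 86 69
f 99 86 98
f 70 85 90
f 85 64 87
f 90 87 71
f 85 87 90
f 66 92 78
f 92 72 93
f 78 93 67
f 92 93 78
f 66 78 76
f 78 67 77
f 76 77 65
f 78 77 76
f 66 76 83
f 76 65 82
f 83 82 69
f 76 82 83
f 66 83 88
f 83 69 89
f 88 89 71
f 83 89 88
f 66 88 92
f 88 71 95
f 92 95 72
f 88 95 92
f 67 93 81
f 93 72 94
f 81 94 68
f 93 94 81
f 65 77 101
f 77 67 102
f 101 102 74
f 77 102 101
f 69 82 98
f 82 65 97
f 98 97 73
f 82 97 98
f 71 89 90
f 89 69 86
f 90 86 70
f 89 86 90
f 72 95 91
f 95 71 87
f 91 87 64
f 95 87 91



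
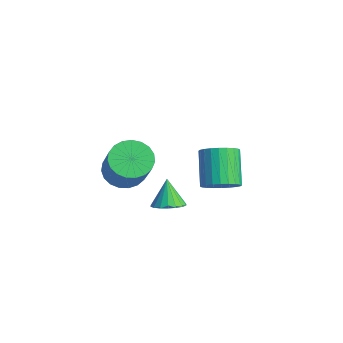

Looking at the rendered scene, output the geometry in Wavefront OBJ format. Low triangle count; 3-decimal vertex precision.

v 3.169 -0.837 -4.468
v 3.765 -0.548 -4.241
v 2.631 -0.603 -3.352
v 3.613 -0.305 -4.365
v 3.373 -0.168 -4.509
v 3.093 -0.164 -4.645
v 2.828 -0.293 -4.746
v 2.63 -0.529 -4.792
v 2.539 -0.827 -4.773
v 2.573 -1.126 -4.694
v 2.725 -1.368 -4.57
v 2.965 -1.505 -4.426
v 3.245 -1.51 -4.29
v 3.51 -1.381 -4.189
v 3.708 -1.144 -4.143
v 3.799 -0.847 -4.162
v 3.311 1.409 -4.074
v 3.936 1.686 -3.639
v 2.854 2.227 -2.431
v 2.229 1.951 -2.866
v 3.866 1.939 -3.815
v 2.784 2.481 -2.606
v 3.712 2.112 -4.03
v 2.63 2.653 -2.821
v 3.496 2.178 -4.252
v 2.415 2.719 -3.043
v 3.253 2.126 -4.447
v 2.171 2.667 -3.238
v 3.018 1.966 -4.585
v 1.937 2.507 -3.376
v 2.828 1.721 -4.646
v 1.746 2.262 -3.437
v 2.711 1.428 -4.619
v 1.63 1.969 -3.41
v 2.686 1.133 -4.509
v 1.604 1.674 -3.301
v 2.756 0.879 -4.334
v 1.674 1.421 -3.125
v 2.91 0.707 -4.119
v 1.828 1.248 -2.91
v 3.125 0.641 -3.897
v 2.044 1.182 -2.688
v 3.369 0.693 -3.702
v 2.287 1.234 -2.493
v 3.603 0.853 -3.564
v 2.522 1.394 -2.355
v 3.794 1.098 -3.503
v 2.712 1.639 -2.294
v 3.91 1.391 -3.53
v 2.829 1.932 -2.321
v 2.646 -2.438 -2.103
v 3.253 -1.918 -2.471
v 4.54 -2.281 -0.865
v 3.934 -2.802 -0.497
v 3.064 -1.681 -2.266
v 4.351 -2.044 -0.66
v 2.803 -1.575 -2.033
v 4.09 -1.938 -0.427
v 2.515 -1.618 -1.812
v 3.802 -1.982 -0.206
v 2.249 -1.804 -1.641
v 3.536 -2.167 -0.035
v 2.052 -2.098 -1.55
v 3.339 -2.462 0.056
v 1.958 -2.452 -1.555
v 3.245 -2.815 0.051
v 1.983 -2.803 -1.654
v 3.27 -3.166 -0.048
v 2.123 -3.091 -1.831
v 3.41 -3.455 -0.225
v 2.353 -3.267 -2.055
v 3.64 -3.63 -0.449
v 2.634 -3.299 -2.288
v 3.921 -3.662 -0.682
v 2.917 -3.182 -2.488
v 4.204 -3.545 -0.882
v 3.153 -2.937 -2.622
v 4.44 -3.3 -1.016
v 3.302 -2.605 -2.666
v 4.589 -2.968 -1.06
v 3.337 -2.245 -2.613
v 4.624 -2.608 -1.007
f 2 1 4
f 2 4 3
f 4 1 5
f 4 5 3
f 5 1 6
f 5 6 3
f 6 1 7
f 6 7 3
f 7 1 8
f 7 8 3
f 8 1 9
f 8 9 3
f 9 1 10
f 9 10 3
f 10 1 11
f 10 11 3
f 11 1 12
f 11 12 3
f 12 1 13
f 12 13 3
f 13 1 14
f 13 14 3
f 14 1 15
f 14 15 3
f 15 1 16
f 15 16 3
f 16 1 2
f 16 2 3
f 18 17 21
f 18 21 19
f 19 21 22
f 19 22 20
f 21 17 23
f 21 23 22
f 22 23 24
f 22 24 20
f 23 17 25
f 23 25 24
f 24 25 26
f 24 26 20
f 25 17 27
f 25 27 26
f 26 27 28
f 26 28 20
f 27 17 29
f 27 29 28
f 28 29 30
f 28 30 20
f 29 17 31
f 29 31 30
f 30 31 32
f 30 32 20
f 31 17 33
f 31 33 32
f 32 33 34
f 32 34 20
f 33 17 35
f 33 35 34
f 34 35 36
f 34 36 20
f 35 17 37
f 35 37 36
f 36 37 38
f 36 38 20
f 37 17 39
f 37 39 38
f 38 39 40
f 38 40 20
f 39 17 41
f 39 41 40
f 40 41 42
f 40 42 20
f 41 17 43
f 41 43 42
f 42 43 44
f 42 44 20
f 43 17 45
f 43 45 44
f 44 45 46
f 44 46 20
f 45 17 47
f 45 47 46
f 46 47 48
f 46 48 20
f 47 17 49
f 47 49 48
f 48 49 50
f 48 50 20
f 49 17 18
f 49 18 50
f 50 18 19
f 50 19 20
f 52 51 55
f 52 55 53
f 53 55 56
f 53 56 54
f 55 51 57
f 55 57 56
f 56 57 58
f 56 58 54
f 57 51 59
f 57 59 58
f 58 59 60
f 58 60 54
f 59 51 61
f 59 61 60
f 60 61 62
f 60 62 54
f 61 51 63
f 61 63 62
f 62 63 64
f 62 64 54
f 63 51 65
f 63 65 64
f 64 65 66
f 64 66 54
f 65 51 67
f 65 67 66
f 66 67 68
f 66 68 54
f 67 51 69
f 67 69 68
f 68 69 70
f 68 70 54
f 69 51 71
f 69 71 70
f 70 71 72
f 70 72 54
f 71 51 73
f 71 73 72
f 72 73 74
f 72 74 54
f 73 51 75
f 73 75 74
f 74 75 76
f 74 76 54
f 75 51 77
f 75 77 76
f 76 77 78
f 76 78 54
f 77 51 79
f 77 79 78
f 78 79 80
f 78 80 54
f 79 51 81
f 79 81 80
f 80 81 82
f 80 82 54
f 81 51 52
f 81 52 82
f 82 52 53
f 82 53 54



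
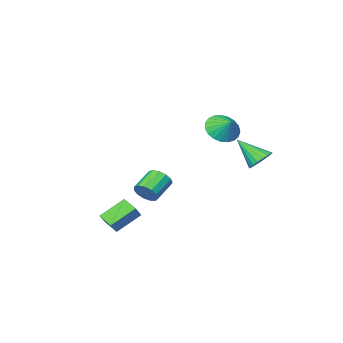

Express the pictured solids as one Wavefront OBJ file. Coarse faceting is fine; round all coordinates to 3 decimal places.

v -1.07 1.949 2.81
v -0.021 2.043 2.618
v -1.01 2.851 3.57
v -0.196 2.313 2.311
v -0.522 2.52 2.09
v -0.943 2.629 1.994
v -1.385 2.62 2.039
v -1.773 2.495 2.217
v -2.04 2.276 2.498
v -2.138 2 2.833
v -2.052 1.716 3.164
v -1.796 1.472 3.434
v -1.414 1.31 3.596
v -0.973 1.259 3.623
v -0.548 1.328 3.508
v -0.214 1.504 3.273
v -0.027 1.756 2.958
v 2.66 -1.746 -3.477
v 3.409 -1.157 -2.608
v 2.491 -0.844 -3.944
v 3.24 -0.254 -3.075
v 4.12 -2.026 -4.545
v 4.869 -1.436 -3.676
v 3.951 -1.123 -5.012
v 4.7 -0.534 -4.143
v 0.587 -3.289 -3.427
v 1.059 -3.787 -2.961
v -0.255 -4.27 -2.146
v -0.727 -3.771 -2.613
v 1.045 -3.375 -2.74
v -0.27 -3.857 -1.925
v 0.885 -2.935 -2.738
v -0.43 -3.418 -1.923
v 0.63 -2.608 -2.955
v -0.684 -3.091 -2.14
v 0.362 -2.497 -3.321
v -0.952 -2.98 -2.506
v 0.165 -2.637 -3.722
v -1.149 -3.12 -2.907
v 0.103 -2.984 -4.029
v -1.212 -3.467 -3.214
v 0.194 -3.428 -4.145
v -1.121 -3.911 -3.33
v 0.41 -3.828 -4.033
v -0.905 -4.31 -3.218
v 0.682 -4.056 -3.729
v -0.632 -4.539 -2.914
v 0.924 -4.041 -3.329
v -0.39 -4.524 -2.515
v -3.802 1.859 -0.187
v -3.165 2.418 0.011
v -3.078 0.541 1.207
v -3.448 2.52 0.254
v -3.801 2.491 0.411
v -4.154 2.337 0.448
v -4.438 2.089 0.361
v -4.595 1.795 0.164
v -4.596 1.513 -0.102
v -4.439 1.3 -0.384
v -4.156 1.198 -0.628
v -3.803 1.226 -0.784
v -3.449 1.38 -0.822
v -3.166 1.629 -0.734
v -3.008 1.923 -0.538
v -3.008 2.205 -0.272
f 2 1 4
f 2 4 3
f 4 1 5
f 4 5 3
f 5 1 6
f 5 6 3
f 6 1 7
f 6 7 3
f 7 1 8
f 7 8 3
f 8 1 9
f 8 9 3
f 9 1 10
f 9 10 3
f 10 1 11
f 10 11 3
f 11 1 12
f 11 12 3
f 12 1 13
f 12 13 3
f 13 1 14
f 13 14 3
f 14 1 15
f 14 15 3
f 15 1 16
f 15 16 3
f 16 1 17
f 16 17 3
f 17 1 2
f 17 2 3
f 19 21 18
f 22 19 18
f 18 21 20
f 20 22 18
f 19 25 21
f 23 19 22
f 23 25 19
f 21 25 20
f 24 22 20
f 20 25 24
f 24 23 22
f 25 23 24
f 27 26 30
f 27 30 28
f 28 30 31
f 28 31 29
f 30 26 32
f 30 32 31
f 31 32 33
f 31 33 29
f 32 26 34
f 32 34 33
f 33 34 35
f 33 35 29
f 34 26 36
f 34 36 35
f 35 36 37
f 35 37 29
f 36 26 38
f 36 38 37
f 37 38 39
f 37 39 29
f 38 26 40
f 38 40 39
f 39 40 41
f 39 41 29
f 40 26 42
f 40 42 41
f 41 42 43
f 41 43 29
f 42 26 44
f 42 44 43
f 43 44 45
f 43 45 29
f 44 26 46
f 44 46 45
f 45 46 47
f 45 47 29
f 46 26 48
f 46 48 47
f 47 48 49
f 47 49 29
f 48 26 27
f 48 27 49
f 49 27 28
f 49 28 29
f 51 50 53
f 51 53 52
f 53 50 54
f 53 54 52
f 54 50 55
f 54 55 52
f 55 50 56
f 55 56 52
f 56 50 57
f 56 57 52
f 57 50 58
f 57 58 52
f 58 50 59
f 58 59 52
f 59 50 60
f 59 60 52
f 60 50 61
f 60 61 52
f 61 50 62
f 61 62 52
f 62 50 63
f 62 63 52
f 63 50 64
f 63 64 52
f 64 50 65
f 64 65 52
f 65 50 51
f 65 51 52



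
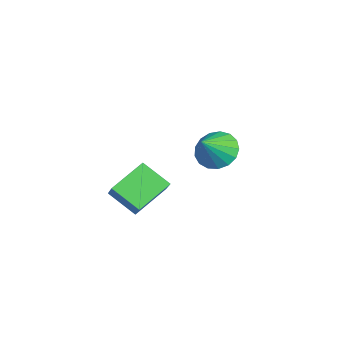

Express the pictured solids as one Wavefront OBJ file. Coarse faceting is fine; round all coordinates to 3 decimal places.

v -3.639 -0.246 -3.337
v -3.023 0.365 -3.399
v -2.881 -0.914 -2.383
v -3.275 0.507 -3.1
v -3.611 0.477 -2.855
v -3.953 0.281 -2.72
v -4.223 -0.036 -2.727
v -4.359 -0.401 -2.874
v -4.33 -0.731 -3.127
v -4.144 -0.95 -3.428
v -3.841 -1.007 -3.708
v -3.492 -0.89 -3.904
v -3.177 -0.626 -3.969
v -2.968 -0.275 -3.89
v -2.912 0.083 -3.685
v 0.014 -4.444 -2.841
v -0.742 -3.326 -2.164
v 0.64 -3.594 -3.546
v -0.115 -2.476 -2.868
v 0.775 -4.384 -2.092
v 0.02 -3.266 -1.414
v 1.402 -3.534 -2.796
v 0.646 -2.416 -2.119
f 2 1 4
f 2 4 3
f 4 1 5
f 4 5 3
f 5 1 6
f 5 6 3
f 6 1 7
f 6 7 3
f 7 1 8
f 7 8 3
f 8 1 9
f 8 9 3
f 9 1 10
f 9 10 3
f 10 1 11
f 10 11 3
f 11 1 12
f 11 12 3
f 12 1 13
f 12 13 3
f 13 1 14
f 13 14 3
f 14 1 15
f 14 15 3
f 15 1 2
f 15 2 3
f 17 19 16
f 20 17 16
f 16 19 18
f 18 20 16
f 17 23 19
f 21 17 20
f 21 23 17
f 19 23 18
f 22 20 18
f 18 23 22
f 22 21 20
f 23 21 22



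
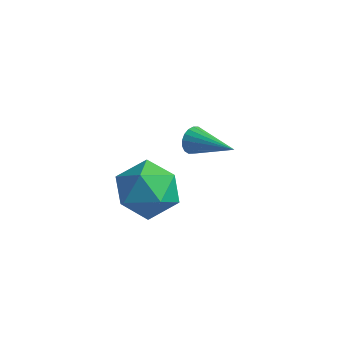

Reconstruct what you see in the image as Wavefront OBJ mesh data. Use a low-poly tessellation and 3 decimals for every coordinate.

v -4.07 -1.191 -2.77
v -3.016 -0.702 -2.577
v -3.364 -2.898 -2.303
v -2.31 -2.409 -2.11
v -3.209 -2.177 -1.385
v -3.645 -1.121 -1.674
v -2.735 -2.479 -3.206
v -3.171 -1.423 -3.495
v -2.191 -1.498 -2.846
v -2.484 -1.312 -1.721
v -3.896 -2.288 -3.159
v -4.189 -2.102 -2.034
v -3.792 1.96 -3.188
v -3.605 2.238 -3.637
v -2.068 1.7 -2.632
v -3.633 2.419 -3.467
v -3.691 2.509 -3.242
v -3.77 2.49 -3.007
v -3.853 2.366 -2.807
v -3.924 2.162 -2.682
v -3.969 1.918 -2.658
v -3.979 1.683 -2.739
v -3.951 1.502 -2.909
v -3.892 1.412 -3.133
v -3.814 1.431 -3.369
v -3.731 1.555 -3.569
v -3.66 1.759 -3.693
v -3.615 2.003 -3.717
f 1 12 6
f 1 6 2
f 1 2 8
f 1 8 11
f 1 11 12
f 2 6 10
f 6 12 5
f 12 11 3
f 11 8 7
f 8 2 9
f 4 10 5
f 4 5 3
f 4 3 7
f 4 7 9
f 4 9 10
f 5 10 6
f 3 5 12
f 7 3 11
f 9 7 8
f 10 9 2
f 14 13 16
f 14 16 15
f 16 13 17
f 16 17 15
f 17 13 18
f 17 18 15
f 18 13 19
f 18 19 15
f 19 13 20
f 19 20 15
f 20 13 21
f 20 21 15
f 21 13 22
f 21 22 15
f 22 13 23
f 22 23 15
f 23 13 24
f 23 24 15
f 24 13 25
f 24 25 15
f 25 13 26
f 25 26 15
f 26 13 27
f 26 27 15
f 27 13 28
f 27 28 15
f 28 13 14
f 28 14 15



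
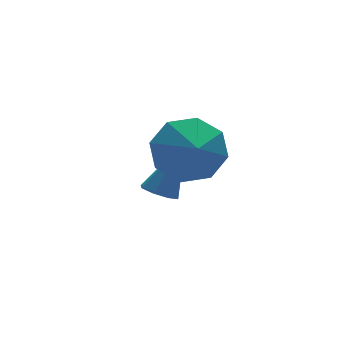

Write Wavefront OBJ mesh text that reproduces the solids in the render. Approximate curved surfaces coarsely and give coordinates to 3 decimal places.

v 0.532 0.924 -1.105
v 0.898 1.26 -1.365
v 1.448 1.156 0.485
v 0.564 1.475 -1.204
v 0.211 1.367 -0.985
v 0.046 1 -0.836
v 0.166 0.589 -0.846
v 0.5 0.374 -1.007
v 0.852 0.481 -1.225
v 1.017 0.848 -1.374
v -0.036 -1.665 2.073
v 0.421 -1.262 2.879
v -0.264 -2.515 2.627
v -0.33 -1.083 2.844
v -0.909 -1.245 2.357
v -0.976 -1.653 1.704
v -0.492 -2.068 1.267
v 0.259 -2.247 1.302
v 0.838 -2.086 1.789
v 0.905 -1.678 2.442
f 2 1 4
f 2 4 3
f 4 1 5
f 4 5 3
f 5 1 6
f 5 6 3
f 6 1 7
f 6 7 3
f 7 1 8
f 7 8 3
f 8 1 9
f 8 9 3
f 9 1 10
f 9 10 3
f 10 1 2
f 10 2 3
f 12 11 14
f 12 14 13
f 14 11 15
f 14 15 13
f 15 11 16
f 15 16 13
f 16 11 17
f 16 17 13
f 17 11 18
f 17 18 13
f 18 11 19
f 18 19 13
f 19 11 20
f 19 20 13
f 20 11 12
f 20 12 13



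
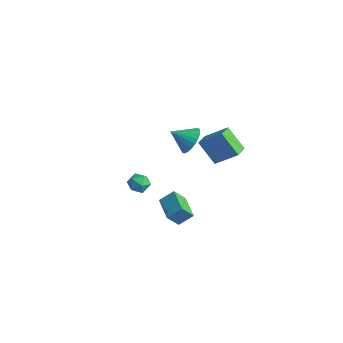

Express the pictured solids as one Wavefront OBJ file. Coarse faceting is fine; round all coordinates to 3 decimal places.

v 0.693 -3.526 0.122
v 1.143 -3.147 0.51
v 1.277 -4.473 0.37
v 1.727 -4.094 0.758
v 1.063 -4.184 0.976
v 0.702 -3.599 0.823
v 1.718 -4.021 0.057
v 1.357 -3.436 -0.096
v 1.776 -3.453 0.47
v 1.372 -3.554 1.038
v 1.048 -4.066 -0.158
v 0.644 -4.167 0.41
v 3.135 -2.682 -2.746
v 2.882 -3.335 -1.834
v 1.786 -1.952 -2.597
v 1.534 -2.605 -1.685
v 3.586 -1.975 -2.115
v 3.334 -2.628 -1.203
v 2.238 -1.245 -1.966
v 1.985 -1.898 -1.054
v 0.034 2.009 -0.506
v 1.196 2.694 0.609
v -0.302 2.878 -0.691
v 0.86 3.564 0.424
v 1.18 2.176 -1.804
v 2.342 2.862 -0.689
v 0.844 3.046 -1.989
v 2.006 3.731 -0.874
v -2.705 4.191 -3.468
v -1.934 3.752 -3.028
v -3.615 3.389 -2.672
v -1.994 4.053 -2.793
v -2.162 4.375 -2.661
v -2.413 4.669 -2.651
v -2.708 4.89 -2.766
v -3.003 5.004 -2.988
v -3.252 4.995 -3.282
v -3.419 4.863 -3.605
v -3.477 4.629 -3.907
v -3.417 4.329 -4.142
v -3.249 4.007 -4.274
v -2.998 3.713 -4.284
v -2.703 3.492 -4.169
v -2.408 3.378 -3.948
v -2.158 3.387 -3.653
v -1.992 3.519 -3.33
f 1 12 6
f 1 6 2
f 1 2 8
f 1 8 11
f 1 11 12
f 2 6 10
f 6 12 5
f 12 11 3
f 11 8 7
f 8 2 9
f 4 10 5
f 4 5 3
f 4 3 7
f 4 7 9
f 4 9 10
f 5 10 6
f 3 5 12
f 7 3 11
f 9 7 8
f 10 9 2
f 14 16 13
f 17 14 13
f 13 16 15
f 15 17 13
f 14 20 16
f 18 14 17
f 18 20 14
f 16 20 15
f 19 17 15
f 15 20 19
f 19 18 17
f 20 18 19
f 22 24 21
f 25 22 21
f 21 24 23
f 23 25 21
f 22 28 24
f 26 22 25
f 26 28 22
f 24 28 23
f 27 25 23
f 23 28 27
f 27 26 25
f 28 26 27
f 30 29 32
f 30 32 31
f 32 29 33
f 32 33 31
f 33 29 34
f 33 34 31
f 34 29 35
f 34 35 31
f 35 29 36
f 35 36 31
f 36 29 37
f 36 37 31
f 37 29 38
f 37 38 31
f 38 29 39
f 38 39 31
f 39 29 40
f 39 40 31
f 40 29 41
f 40 41 31
f 41 29 42
f 41 42 31
f 42 29 43
f 42 43 31
f 43 29 44
f 43 44 31
f 44 29 45
f 44 45 31
f 45 29 46
f 45 46 31
f 46 29 30
f 46 30 31



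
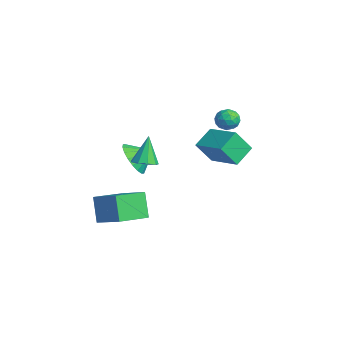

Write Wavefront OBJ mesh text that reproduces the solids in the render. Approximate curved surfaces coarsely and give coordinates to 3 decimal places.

v -1.011 3.195 2.698
v -0.756 3.467 2.099
v -0.324 2.293 2.581
v -0.069 2.565 1.982
v 0.078 2.872 2.599
v -0.347 3.429 2.671
v -0.733 2.331 2.009
v -1.158 2.888 2.081
v -0.585 2.932 1.674
v -0.084 3.267 2.038
v -0.996 2.493 2.642
v -0.495 2.828 3.006
v -0.944 3.41 2.409
v -0.136 2.35 2.271
v -0.05 2.53 2.634
v 0.1 2.69 2.282
v -0.703 3.388 2.745
v -0.554 3.548 2.393
v -0.063 3.198 2.687
v -0.526 2.212 2.287
v -0.377 2.372 1.935
v -1.18 3.07 2.398
v -1.03 3.23 2.046
v -1.017 2.562 1.993
v -0.694 3.255 1.807
v -0.29 2.725 1.738
v -0.68 2.588 1.754
v -0.93 2.915 1.796
v -0.399 3.452 2.021
v 0.005 2.922 1.952
v 0.091 3.103 2.315
v -0.158 3.43 2.357
v -0.298 3.138 1.771
v -1.085 2.838 2.728
v -0.681 2.308 2.659
v -0.922 2.33 2.323
v -1.171 2.657 2.365
v -0.79 3.035 2.942
v -0.386 2.505 2.873
v -0.15 2.845 2.884
v -0.4 3.172 2.926
v -0.782 2.622 2.909
v -0.585 -2.08 0.383
v 0.401 -2.443 0.523
v -0.315 -1.12 0.977
v 0.434 -2.202 0.118
v 0.266 -1.937 -0.233
v -0.071 -1.7 -0.463
v -0.51 -1.538 -0.525
v -0.964 -1.484 -0.407
v -1.342 -1.547 -0.133
v -1.571 -1.716 0.244
v -1.604 -1.957 0.648
v -1.435 -2.223 0.999
v -1.098 -2.459 1.229
v -0.659 -2.621 1.291
v -0.206 -2.676 1.173
v 0.173 -2.612 0.899
v 4.034 -2.996 2.845
v 4.577 -2.614 2.938
v 3.506 -2.604 4.315
v 4.24 -2.366 2.751
v 3.807 -2.413 2.608
v 3.481 -2.733 2.576
v 3.413 -3.176 2.67
v 3.636 -3.535 2.846
v 4.046 -3.643 3.022
v 4.45 -3.447 3.115
v 4.659 -3.041 3.082
v 0.017 2.63 0.887
v -0.037 1.783 2.124
v 1.779 3.319 1.436
v 1.725 2.472 2.673
v 0.615 1.628 0.227
v 0.561 0.781 1.464
v 2.377 2.317 0.776
v 2.323 1.47 2.013
v 1.583 -4.674 -2.45
v 0.805 -4.606 -1.088
v 0.884 -2.964 -2.935
v 0.106 -2.896 -1.573
v 2.914 -3.924 -1.727
v 2.136 -3.856 -0.365
v 2.215 -2.214 -2.212
v 1.437 -2.146 -0.85
f 1 38 17
f 38 12 41
f 17 41 6
f 38 41 17
f 1 17 13
f 17 6 18
f 13 18 2
f 17 18 13
f 1 13 22
f 13 2 23
f 22 23 8
f 13 23 22
f 1 22 34
f 22 8 37
f 34 37 11
f 22 37 34
f 1 34 38
f 34 11 42
f 38 42 12
f 34 42 38
f 2 18 29
f 18 6 32
f 29 32 10
f 18 32 29
f 6 41 19
f 41 12 40
f 19 40 5
f 41 40 19
f 12 42 39
f 42 11 35
f 39 35 3
f 42 35 39
f 11 37 36
f 37 8 24
f 36 24 7
f 37 24 36
f 8 23 28
f 23 2 25
f 28 25 9
f 23 25 28
f 4 30 16
f 30 10 31
f 16 31 5
f 30 31 16
f 4 16 14
f 16 5 15
f 14 15 3
f 16 15 14
f 4 14 21
f 14 3 20
f 21 20 7
f 14 20 21
f 4 21 26
f 21 7 27
f 26 27 9
f 21 27 26
f 4 26 30
f 26 9 33
f 30 33 10
f 26 33 30
f 5 31 19
f 31 10 32
f 19 32 6
f 31 32 19
f 3 15 39
f 15 5 40
f 39 40 12
f 15 40 39
f 7 20 36
f 20 3 35
f 36 35 11
f 20 35 36
f 9 27 28
f 27 7 24
f 28 24 8
f 27 24 28
f 10 33 29
f 33 9 25
f 29 25 2
f 33 25 29
f 44 43 46
f 44 46 45
f 46 43 47
f 46 47 45
f 47 43 48
f 47 48 45
f 48 43 49
f 48 49 45
f 49 43 50
f 49 50 45
f 50 43 51
f 50 51 45
f 51 43 52
f 51 52 45
f 52 43 53
f 52 53 45
f 53 43 54
f 53 54 45
f 54 43 55
f 54 55 45
f 55 43 56
f 55 56 45
f 56 43 57
f 56 57 45
f 57 43 58
f 57 58 45
f 58 43 44
f 58 44 45
f 60 59 62
f 60 62 61
f 62 59 63
f 62 63 61
f 63 59 64
f 63 64 61
f 64 59 65
f 64 65 61
f 65 59 66
f 65 66 61
f 66 59 67
f 66 67 61
f 67 59 68
f 67 68 61
f 68 59 69
f 68 69 61
f 69 59 60
f 69 60 61
f 71 73 70
f 74 71 70
f 70 73 72
f 72 74 70
f 71 77 73
f 75 71 74
f 75 77 71
f 73 77 72
f 76 74 72
f 72 77 76
f 76 75 74
f 77 75 76
f 79 81 78
f 82 79 78
f 78 81 80
f 80 82 78
f 79 85 81
f 83 79 82
f 83 85 79
f 81 85 80
f 84 82 80
f 80 85 84
f 84 83 82
f 85 83 84



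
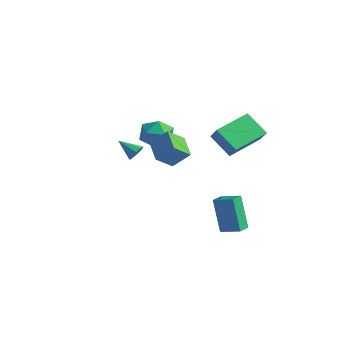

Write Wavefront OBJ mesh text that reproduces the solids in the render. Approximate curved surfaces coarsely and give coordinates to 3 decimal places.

v -2.281 2.572 1.562
v -1.321 2.609 1.45
v -2.319 1.211 0.79
v -1.359 1.248 0.678
v -1.739 1.104 1.556
v -1.715 1.945 2.033
v -1.925 1.875 0.207
v -1.901 2.716 0.684
v -1.101 2.178 0.613
v -0.986 1.701 1.446
v -2.654 2.119 0.794
v -2.539 1.642 1.627
v 2.036 2.44 -4.561
v 1.289 2.697 -2.701
v 1.869 3.214 -4.734
v 1.122 3.471 -2.875
v 3.078 2.749 -4.185
v 2.331 3.006 -2.326
v 2.911 3.523 -4.359
v 2.164 3.78 -2.499
v -3.406 2.072 -1.033
v -3.128 2.104 -0.571
v -4.414 1.788 -0.407
v -3.273 2.434 -0.655
v -3.48 2.594 -0.915
v -3.653 2.51 -1.231
v -3.71 2.221 -1.454
v -3.625 1.863 -1.48
v -3.438 1.602 -1.297
v -3.236 1.561 -0.991
v -3.113 1.76 -0.704
v 2.886 2.113 1.422
v 1.693 2.042 2.329
v 3.082 4.081 1.833
v 1.889 4.01 2.74
v 3.491 1.89 2.2
v 2.298 1.819 3.107
v 3.687 3.858 2.611
v 2.494 3.787 3.518
v -0.565 0.168 1.742
v 0.117 0.708 2.597
v -0.318 1.069 0.974
v 0.364 1.61 1.829
v 0.496 -0.49 1.311
v 1.178 0.051 2.166
v 0.743 0.412 0.543
v 1.425 0.952 1.398
f 1 12 6
f 1 6 2
f 1 2 8
f 1 8 11
f 1 11 12
f 2 6 10
f 6 12 5
f 12 11 3
f 11 8 7
f 8 2 9
f 4 10 5
f 4 5 3
f 4 3 7
f 4 7 9
f 4 9 10
f 5 10 6
f 3 5 12
f 7 3 11
f 9 7 8
f 10 9 2
f 14 16 13
f 17 14 13
f 13 16 15
f 15 17 13
f 14 20 16
f 18 14 17
f 18 20 14
f 16 20 15
f 19 17 15
f 15 20 19
f 19 18 17
f 20 18 19
f 22 21 24
f 22 24 23
f 24 21 25
f 24 25 23
f 25 21 26
f 25 26 23
f 26 21 27
f 26 27 23
f 27 21 28
f 27 28 23
f 28 21 29
f 28 29 23
f 29 21 30
f 29 30 23
f 30 21 31
f 30 31 23
f 31 21 22
f 31 22 23
f 33 35 32
f 36 33 32
f 32 35 34
f 34 36 32
f 33 39 35
f 37 33 36
f 37 39 33
f 35 39 34
f 38 36 34
f 34 39 38
f 38 37 36
f 39 37 38
f 41 43 40
f 44 41 40
f 40 43 42
f 42 44 40
f 41 47 43
f 45 41 44
f 45 47 41
f 43 47 42
f 46 44 42
f 42 47 46
f 46 45 44
f 47 45 46



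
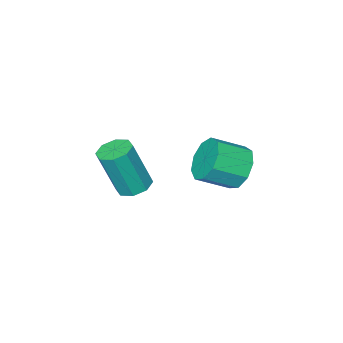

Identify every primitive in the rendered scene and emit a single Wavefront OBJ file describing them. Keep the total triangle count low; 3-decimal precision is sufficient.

v 1.625 -3.216 -3.605
v 2.11 -2.698 -3.638
v 2.68 -3.107 -1.648
v 2.195 -3.624 -1.615
v 1.627 -2.52 -3.463
v 2.197 -2.929 -1.473
v 1.143 -2.749 -3.371
v 1.713 -3.158 -1.381
v 0.941 -3.252 -3.417
v 1.512 -3.661 -1.427
v 1.14 -3.733 -3.572
v 1.71 -4.142 -1.582
v 1.623 -3.911 -3.747
v 2.193 -4.32 -1.757
v 2.107 -3.682 -3.839
v 2.677 -4.091 -1.849
v 2.308 -3.179 -3.793
v 2.879 -3.588 -1.803
v 0.17 0.702 -1.163
v 0.68 0.77 -1.937
v 1.74 0.166 -1.292
v 1.23 0.098 -0.517
v 0.758 1.29 -1.579
v 1.818 0.686 -0.933
v 0.561 1.535 -1.026
v 1.621 0.931 -0.38
v 0.181 1.39 -0.537
v 1.241 0.786 0.109
v -0.205 0.923 -0.341
v 0.855 0.319 0.305
v -0.415 0.353 -0.529
v 0.645 -0.251 0.116
v -0.351 -0.054 -1.014
v 0.709 -0.658 -0.369
v -0.044 -0.107 -1.569
v 1.016 -0.711 -0.923
v 0.364 0.218 -1.933
v 1.424 -0.385 -1.288
f 2 1 5
f 2 5 3
f 3 5 6
f 3 6 4
f 5 1 7
f 5 7 6
f 6 7 8
f 6 8 4
f 7 1 9
f 7 9 8
f 8 9 10
f 8 10 4
f 9 1 11
f 9 11 10
f 10 11 12
f 10 12 4
f 11 1 13
f 11 13 12
f 12 13 14
f 12 14 4
f 13 1 15
f 13 15 14
f 14 15 16
f 14 16 4
f 15 1 17
f 15 17 16
f 16 17 18
f 16 18 4
f 17 1 2
f 17 2 18
f 18 2 3
f 18 3 4
f 20 19 23
f 20 23 21
f 21 23 24
f 21 24 22
f 23 19 25
f 23 25 24
f 24 25 26
f 24 26 22
f 25 19 27
f 25 27 26
f 26 27 28
f 26 28 22
f 27 19 29
f 27 29 28
f 28 29 30
f 28 30 22
f 29 19 31
f 29 31 30
f 30 31 32
f 30 32 22
f 31 19 33
f 31 33 32
f 32 33 34
f 32 34 22
f 33 19 35
f 33 35 34
f 34 35 36
f 34 36 22
f 35 19 37
f 35 37 36
f 36 37 38
f 36 38 22
f 37 19 20
f 37 20 38
f 38 20 21
f 38 21 22



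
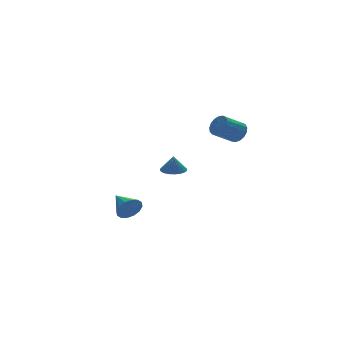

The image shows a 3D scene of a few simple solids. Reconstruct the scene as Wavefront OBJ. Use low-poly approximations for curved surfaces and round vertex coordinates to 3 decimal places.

v 0.459 1.597 -1.223
v 1.171 1.981 -1.174
v 0.421 1.523 -0.097
v 0.969 2.224 -1.165
v 0.69 2.371 -1.165
v 0.375 2.401 -1.173
v 0.074 2.309 -1.19
v -0.17 2.108 -1.211
v -0.317 1.829 -1.234
v -0.346 1.515 -1.256
v -0.253 1.214 -1.273
v -0.051 0.971 -1.282
v 0.228 0.823 -1.282
v 0.543 0.793 -1.274
v 0.845 0.886 -1.257
v 1.088 1.087 -1.236
v 1.235 1.365 -1.213
v 1.264 1.679 -1.191
v -2.13 2.206 -4.251
v -1.674 2.019 -3.51
v -2.35 3.814 -3.709
v -1.357 2.164 -3.812
v -1.248 2.32 -4.231
v -1.375 2.446 -4.656
v -1.704 2.508 -4.972
v -2.148 2.488 -5.095
v -2.587 2.394 -4.991
v -2.903 2.249 -4.69
v -3.013 2.092 -4.27
v -2.886 1.967 -3.846
v -2.556 1.905 -3.53
v -2.112 1.925 -3.407
v 2.186 -3.482 3.217
v 2.527 -3.96 3.683
v 1.235 -4.116 4.469
v 0.894 -3.638 4.003
v 2.581 -3.639 3.835
v 1.289 -3.795 4.621
v 2.544 -3.282 3.845
v 1.252 -3.438 4.631
v 2.425 -2.971 3.711
v 1.133 -3.127 4.497
v 2.251 -2.777 3.464
v 0.96 -2.933 4.25
v 2.063 -2.745 3.161
v 0.771 -2.9 3.946
v 1.902 -2.881 2.87
v 0.611 -3.036 3.656
v 1.807 -3.155 2.659
v 0.515 -3.311 3.444
v 1.798 -3.504 2.575
v 0.506 -3.66 3.361
v 1.878 -3.848 2.639
v 0.587 -4.004 3.425
v 2.029 -4.108 2.835
v 0.737 -4.264 3.621
v 2.216 -4.225 3.119
v 0.924 -4.381 3.905
v 2.395 -4.172 3.425
v 1.104 -4.327 4.211
f 2 1 4
f 2 4 3
f 4 1 5
f 4 5 3
f 5 1 6
f 5 6 3
f 6 1 7
f 6 7 3
f 7 1 8
f 7 8 3
f 8 1 9
f 8 9 3
f 9 1 10
f 9 10 3
f 10 1 11
f 10 11 3
f 11 1 12
f 11 12 3
f 12 1 13
f 12 13 3
f 13 1 14
f 13 14 3
f 14 1 15
f 14 15 3
f 15 1 16
f 15 16 3
f 16 1 17
f 16 17 3
f 17 1 18
f 17 18 3
f 18 1 2
f 18 2 3
f 20 19 22
f 20 22 21
f 22 19 23
f 22 23 21
f 23 19 24
f 23 24 21
f 24 19 25
f 24 25 21
f 25 19 26
f 25 26 21
f 26 19 27
f 26 27 21
f 27 19 28
f 27 28 21
f 28 19 29
f 28 29 21
f 29 19 30
f 29 30 21
f 30 19 31
f 30 31 21
f 31 19 32
f 31 32 21
f 32 19 20
f 32 20 21
f 34 33 37
f 34 37 35
f 35 37 38
f 35 38 36
f 37 33 39
f 37 39 38
f 38 39 40
f 38 40 36
f 39 33 41
f 39 41 40
f 40 41 42
f 40 42 36
f 41 33 43
f 41 43 42
f 42 43 44
f 42 44 36
f 43 33 45
f 43 45 44
f 44 45 46
f 44 46 36
f 45 33 47
f 45 47 46
f 46 47 48
f 46 48 36
f 47 33 49
f 47 49 48
f 48 49 50
f 48 50 36
f 49 33 51
f 49 51 50
f 50 51 52
f 50 52 36
f 51 33 53
f 51 53 52
f 52 53 54
f 52 54 36
f 53 33 55
f 53 55 54
f 54 55 56
f 54 56 36
f 55 33 57
f 55 57 56
f 56 57 58
f 56 58 36
f 57 33 59
f 57 59 58
f 58 59 60
f 58 60 36
f 59 33 34
f 59 34 60
f 60 34 35
f 60 35 36



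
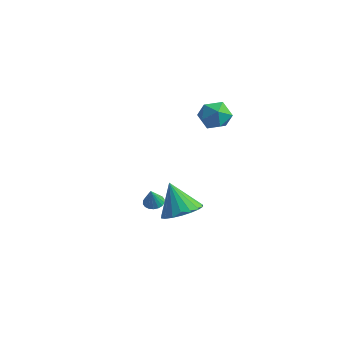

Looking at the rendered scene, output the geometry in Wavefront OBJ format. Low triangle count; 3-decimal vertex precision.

v 1.928 -0.555 -1.074
v 2.881 -0.402 -0.545
v 1.012 -0.465 0.554
v 2.74 0.055 -0.65
v 2.438 0.391 -0.838
v 2.035 0.54 -1.073
v 1.611 0.472 -1.309
v 1.25 0.201 -1.497
v 1.023 -0.22 -1.602
v 0.976 -0.707 -1.602
v 1.117 -1.164 -1.498
v 1.419 -1.5 -1.309
v 1.821 -1.649 -1.074
v 2.245 -1.581 -0.839
v 2.607 -1.31 -0.65
v 2.833 -0.889 -0.545
v 1.175 3.637 3.9
v 1.557 3.074 3.228
v 0.723 2.386 4.692
v 1.105 1.823 4.02
v 1.673 2.343 4.588
v 1.952 3.116 4.098
v 0.328 2.344 3.822
v 0.607 3.117 3.332
v 1.033 2.275 3.179
v 1.865 2.274 3.653
v 0.415 3.186 4.267
v 1.247 3.185 4.741
v -2.029 1.707 -3.32
v -1.465 1.74 -3.391
v -1.871 1.313 -2.24
v -1.523 1.969 -3.298
v -1.682 2.146 -3.21
v -1.909 2.236 -3.144
v -2.16 2.222 -3.112
v -2.386 2.106 -3.122
v -2.54 1.911 -3.17
v -2.594 1.675 -3.249
v -2.535 1.446 -3.341
v -2.377 1.269 -3.429
v -2.149 1.179 -3.495
v -1.898 1.193 -3.527
v -1.673 1.309 -3.518
v -1.518 1.504 -3.469
f 2 1 4
f 2 4 3
f 4 1 5
f 4 5 3
f 5 1 6
f 5 6 3
f 6 1 7
f 6 7 3
f 7 1 8
f 7 8 3
f 8 1 9
f 8 9 3
f 9 1 10
f 9 10 3
f 10 1 11
f 10 11 3
f 11 1 12
f 11 12 3
f 12 1 13
f 12 13 3
f 13 1 14
f 13 14 3
f 14 1 15
f 14 15 3
f 15 1 16
f 15 16 3
f 16 1 2
f 16 2 3
f 17 28 22
f 17 22 18
f 17 18 24
f 17 24 27
f 17 27 28
f 18 22 26
f 22 28 21
f 28 27 19
f 27 24 23
f 24 18 25
f 20 26 21
f 20 21 19
f 20 19 23
f 20 23 25
f 20 25 26
f 21 26 22
f 19 21 28
f 23 19 27
f 25 23 24
f 26 25 18
f 30 29 32
f 30 32 31
f 32 29 33
f 32 33 31
f 33 29 34
f 33 34 31
f 34 29 35
f 34 35 31
f 35 29 36
f 35 36 31
f 36 29 37
f 36 37 31
f 37 29 38
f 37 38 31
f 38 29 39
f 38 39 31
f 39 29 40
f 39 40 31
f 40 29 41
f 40 41 31
f 41 29 42
f 41 42 31
f 42 29 43
f 42 43 31
f 43 29 44
f 43 44 31
f 44 29 30
f 44 30 31

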